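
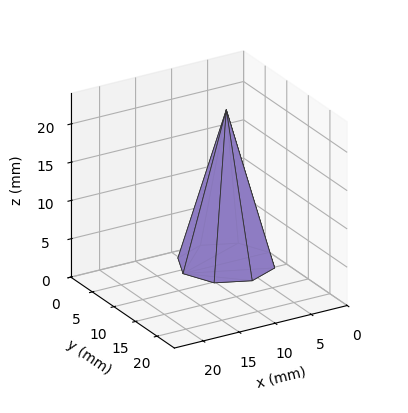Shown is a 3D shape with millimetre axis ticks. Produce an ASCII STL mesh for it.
Reading the render: the shape is a regular 8-sided pyramid, base circumscribed radius ≈ 6 mm, apex at z ≈ 20 mm (dimensions read to the nearest mm from the axis ticks). For the STL, each face is triangulated and given an outward normal.

solid part
  facet normal 0.0000 0.0000 -1.0000
    outer loop
      vertex 6.0 12.0 0.0
      vertex 10.2 10.2 0.0
      vertex 12.0 6.0 0.0
    endloop
  endfacet
  facet normal 0.0000 0.0000 -1.0000
    outer loop
      vertex 1.8 10.2 0.0
      vertex 6.0 12.0 0.0
      vertex 12.0 6.0 0.0
    endloop
  endfacet
  facet normal 0.0000 0.0000 -1.0000
    outer loop
      vertex 0.0 6.0 0.0
      vertex 1.8 10.2 0.0
      vertex 12.0 6.0 0.0
    endloop
  endfacet
  facet normal 0.0000 0.0000 -1.0000
    outer loop
      vertex 1.8 1.8 0.0
      vertex 0.0 6.0 0.0
      vertex 12.0 6.0 0.0
    endloop
  endfacet
  facet normal 0.0000 0.0000 -1.0000
    outer loop
      vertex 6.0 0.0 0.0
      vertex 1.8 1.8 0.0
      vertex 12.0 6.0 0.0
    endloop
  endfacet
  facet normal 0.0000 0.0000 -1.0000
    outer loop
      vertex 10.2 1.8 0.0
      vertex 6.0 0.0 0.0
      vertex 12.0 6.0 0.0
    endloop
  endfacet
  facet normal 0.8861 0.3797 0.2658
    outer loop
      vertex 12.0 6.0 0.0
      vertex 10.2 10.2 0.0
      vertex 6.0 6.0 20.0
    endloop
  endfacet
  facet normal 0.3797 0.8861 0.2658
    outer loop
      vertex 10.2 10.2 0.0
      vertex 6.0 12.0 0.0
      vertex 6.0 6.0 20.0
    endloop
  endfacet
  facet normal -0.3797 0.8861 0.2658
    outer loop
      vertex 6.0 12.0 0.0
      vertex 1.8 10.2 0.0
      vertex 6.0 6.0 20.0
    endloop
  endfacet
  facet normal -0.8861 0.3797 0.2658
    outer loop
      vertex 1.8 10.2 0.0
      vertex 0.0 6.0 0.0
      vertex 6.0 6.0 20.0
    endloop
  endfacet
  facet normal -0.8861 -0.3797 0.2658
    outer loop
      vertex 0.0 6.0 0.0
      vertex 1.8 1.8 0.0
      vertex 6.0 6.0 20.0
    endloop
  endfacet
  facet normal -0.3797 -0.8861 0.2658
    outer loop
      vertex 1.8 1.8 0.0
      vertex 6.0 0.0 0.0
      vertex 6.0 6.0 20.0
    endloop
  endfacet
  facet normal 0.3797 -0.8861 0.2658
    outer loop
      vertex 6.0 0.0 0.0
      vertex 10.2 1.8 0.0
      vertex 6.0 6.0 20.0
    endloop
  endfacet
  facet normal 0.8861 -0.3797 0.2658
    outer loop
      vertex 10.2 1.8 0.0
      vertex 12.0 6.0 0.0
      vertex 6.0 6.0 20.0
    endloop
  endfacet
endsolid part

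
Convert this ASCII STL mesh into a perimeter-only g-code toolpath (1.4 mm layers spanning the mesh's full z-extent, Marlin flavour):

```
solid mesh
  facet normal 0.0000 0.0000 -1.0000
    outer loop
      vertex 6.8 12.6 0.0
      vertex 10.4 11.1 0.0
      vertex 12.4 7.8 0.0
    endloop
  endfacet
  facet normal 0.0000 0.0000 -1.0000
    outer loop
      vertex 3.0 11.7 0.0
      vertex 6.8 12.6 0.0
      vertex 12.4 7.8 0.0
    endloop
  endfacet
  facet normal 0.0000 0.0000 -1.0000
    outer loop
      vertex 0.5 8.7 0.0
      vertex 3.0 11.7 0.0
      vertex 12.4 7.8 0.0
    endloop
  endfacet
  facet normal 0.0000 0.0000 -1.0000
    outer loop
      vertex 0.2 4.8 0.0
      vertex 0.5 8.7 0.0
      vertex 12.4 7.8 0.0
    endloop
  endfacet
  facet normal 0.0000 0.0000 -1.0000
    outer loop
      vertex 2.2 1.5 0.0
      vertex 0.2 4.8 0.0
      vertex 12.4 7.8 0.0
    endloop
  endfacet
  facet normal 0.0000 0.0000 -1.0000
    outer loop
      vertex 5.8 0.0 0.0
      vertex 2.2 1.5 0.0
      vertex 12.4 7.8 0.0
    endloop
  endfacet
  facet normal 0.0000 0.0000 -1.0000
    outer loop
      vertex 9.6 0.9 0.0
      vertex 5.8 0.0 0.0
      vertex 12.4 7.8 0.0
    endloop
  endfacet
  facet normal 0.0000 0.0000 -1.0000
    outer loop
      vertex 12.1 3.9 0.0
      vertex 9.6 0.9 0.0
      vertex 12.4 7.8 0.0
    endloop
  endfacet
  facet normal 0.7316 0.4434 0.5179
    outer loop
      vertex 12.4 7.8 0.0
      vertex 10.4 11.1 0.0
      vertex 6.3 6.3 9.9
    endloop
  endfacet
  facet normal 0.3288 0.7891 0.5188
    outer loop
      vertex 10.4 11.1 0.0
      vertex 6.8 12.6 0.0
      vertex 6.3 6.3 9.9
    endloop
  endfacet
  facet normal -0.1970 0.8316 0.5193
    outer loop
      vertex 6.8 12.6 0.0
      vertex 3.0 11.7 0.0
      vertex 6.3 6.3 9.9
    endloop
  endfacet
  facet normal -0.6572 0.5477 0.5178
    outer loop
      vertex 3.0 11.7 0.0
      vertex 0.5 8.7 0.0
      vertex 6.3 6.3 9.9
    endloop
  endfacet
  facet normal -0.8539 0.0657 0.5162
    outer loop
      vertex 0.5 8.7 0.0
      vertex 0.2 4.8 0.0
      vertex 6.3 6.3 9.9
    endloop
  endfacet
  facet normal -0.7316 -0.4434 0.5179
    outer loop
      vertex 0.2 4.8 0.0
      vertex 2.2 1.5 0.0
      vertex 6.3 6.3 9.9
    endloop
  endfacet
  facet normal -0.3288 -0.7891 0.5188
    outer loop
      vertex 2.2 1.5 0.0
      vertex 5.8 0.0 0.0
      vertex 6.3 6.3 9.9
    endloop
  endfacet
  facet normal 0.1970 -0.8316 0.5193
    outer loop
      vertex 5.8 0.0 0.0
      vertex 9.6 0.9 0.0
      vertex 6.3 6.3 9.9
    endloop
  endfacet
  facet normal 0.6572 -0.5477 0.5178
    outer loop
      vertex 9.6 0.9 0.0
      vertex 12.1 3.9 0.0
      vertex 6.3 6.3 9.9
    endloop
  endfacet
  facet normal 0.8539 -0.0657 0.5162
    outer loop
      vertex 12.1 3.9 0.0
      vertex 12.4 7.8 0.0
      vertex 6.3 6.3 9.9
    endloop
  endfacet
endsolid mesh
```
; perimeter-only toolpath
G21 ; units = mm
G90 ; absolute positioning
G28 ; home
; layer 1
G0 Z1.4
G0 X11.5 Y7.6
G1 X9.8 Y10.4
G1 X6.7 Y11.7
G1 X3.5 Y10.9
G1 X1.3 Y8.4
G1 X1.1 Y5.0
G1 X2.8 Y2.2
G1 X5.9 Y0.9
G1 X9.1 Y1.7
G1 X11.3 Y4.2
G1 X11.5 Y7.6
; layer 2
G0 Z2.8
G0 X10.7 Y7.4
G1 X9.2 Y9.7
G1 X6.7 Y10.8
G1 X3.9 Y10.2
G1 X2.2 Y8.0
G1 X1.9 Y5.2
G1 X3.4 Y2.9
G1 X5.9 Y1.8
G1 X8.7 Y2.4
G1 X10.4 Y4.6
G1 X10.7 Y7.4
; layer 3
G0 Z4.2
G0 X9.8 Y7.2
G1 X8.6 Y9.0
G1 X6.6 Y9.9
G1 X4.4 Y9.4
G1 X3.0 Y7.7
G1 X2.8 Y5.4
G1 X4.0 Y3.6
G1 X6.0 Y2.7
G1 X8.2 Y3.2
G1 X9.6 Y4.9
G1 X9.8 Y7.2
; layer 4
G0 Z5.7
G0 X8.9 Y6.9
G1 X8.1 Y8.4
G1 X6.5 Y9.0
G1 X4.9 Y8.6
G1 X3.8 Y7.3
G1 X3.7 Y5.7
G1 X4.5 Y4.2
G1 X6.1 Y3.6
G1 X7.7 Y4.0
G1 X8.8 Y5.3
G1 X8.9 Y6.9
; layer 5
G0 Z7.1
G0 X8.0 Y6.7
G1 X7.5 Y7.7
G1 X6.4 Y8.1
G1 X5.4 Y7.8
G1 X4.6 Y7.0
G1 X4.6 Y5.9
G1 X5.1 Y4.9
G1 X6.2 Y4.5
G1 X7.2 Y4.8
G1 X8.0 Y5.6
G1 X8.0 Y6.7
; layer 6
G0 Z8.5
G0 X7.2 Y6.5
G1 X6.9 Y7.0
G1 X6.4 Y7.2
G1 X5.8 Y7.1
G1 X5.5 Y6.6
G1 X5.4 Y6.1
G1 X5.7 Y5.6
G1 X6.2 Y5.4
G1 X6.8 Y5.5
G1 X7.1 Y6.0
G1 X7.2 Y6.5
M2 ; end

The solid is a regular 10-sided pyramid, base circumscribed radius ≈ 6.3 mm, apex at z ≈ 9.9 mm. Slicing at Δz = 1.4 mm — 7 equal slices spanning the solid's height, so layer i sits at z = i·h/7 — gives 6 non-empty perimeters. Each is a 10-segment closed polygon; G0 lifts to the layer z and rapids to the start vertex, then G1 traces the edges. The cross-section shrinks linearly with z (the slice at the apex is degenerate and omitted).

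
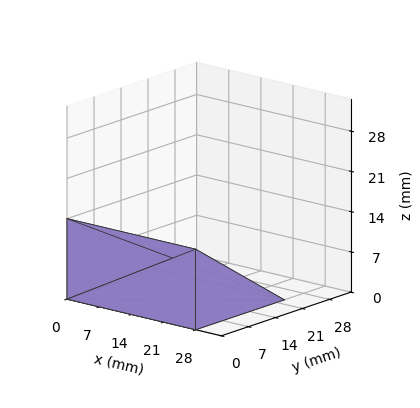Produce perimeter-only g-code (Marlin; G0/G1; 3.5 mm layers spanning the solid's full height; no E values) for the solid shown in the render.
Reading the render: the shape is a wedge (ramp): 28 × 23 mm base, rising to 14 mm along the y=0 edge and sloping linearly to z=0 at y=23 (dimensions read to the nearest mm from the axis ticks). For the g-code, the solid's height is divided into equal slices at the stated Δz and each level perimeter traced with G1 moves after a G0 lift.

; perimeter-only toolpath
G21 ; units = mm
G90 ; absolute positioning
G28 ; home
; layer 1
G0 Z3.5
G0 X0.0 Y0.0
G1 X28.0 Y0.0
G1 X28.0 Y17.2
G1 X0.0 Y17.2
G1 X0.0 Y0.0
; layer 2
G0 Z7.0
G0 X0.0 Y0.0
G1 X28.0 Y0.0
G1 X28.0 Y11.5
G1 X0.0 Y11.5
G1 X0.0 Y0.0
; layer 3
G0 Z10.5
G0 X0.0 Y0.0
G1 X28.0 Y0.0
G1 X28.0 Y5.8
G1 X0.0 Y5.8
G1 X0.0 Y0.0
M2 ; end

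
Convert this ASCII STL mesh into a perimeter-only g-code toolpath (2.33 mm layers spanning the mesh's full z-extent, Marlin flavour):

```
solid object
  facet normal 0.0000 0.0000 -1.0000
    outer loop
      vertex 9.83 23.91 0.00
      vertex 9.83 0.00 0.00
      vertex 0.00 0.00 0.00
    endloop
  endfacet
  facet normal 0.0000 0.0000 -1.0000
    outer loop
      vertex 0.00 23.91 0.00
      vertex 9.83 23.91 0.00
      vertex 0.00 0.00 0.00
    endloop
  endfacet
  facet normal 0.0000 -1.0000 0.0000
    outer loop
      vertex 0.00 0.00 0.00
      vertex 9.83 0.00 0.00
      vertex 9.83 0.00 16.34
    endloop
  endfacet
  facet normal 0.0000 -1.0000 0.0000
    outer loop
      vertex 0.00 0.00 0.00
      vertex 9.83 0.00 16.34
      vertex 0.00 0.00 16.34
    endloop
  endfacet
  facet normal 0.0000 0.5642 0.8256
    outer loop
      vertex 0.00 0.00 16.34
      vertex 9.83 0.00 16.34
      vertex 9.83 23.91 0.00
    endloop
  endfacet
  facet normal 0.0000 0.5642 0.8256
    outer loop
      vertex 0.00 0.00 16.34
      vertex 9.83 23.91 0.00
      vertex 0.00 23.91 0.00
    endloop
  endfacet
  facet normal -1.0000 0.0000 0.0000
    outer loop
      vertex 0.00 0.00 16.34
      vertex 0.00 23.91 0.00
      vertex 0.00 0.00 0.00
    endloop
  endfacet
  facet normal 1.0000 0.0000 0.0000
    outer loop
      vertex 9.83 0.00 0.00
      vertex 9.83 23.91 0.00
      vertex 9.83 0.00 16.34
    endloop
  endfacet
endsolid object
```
; perimeter-only toolpath
G21 ; units = mm
G90 ; absolute positioning
G28 ; home
; layer 1
G0 Z2.33
G0 X0.00 Y0.00
G1 X9.83 Y0.00
G1 X9.83 Y20.49
G1 X0.00 Y20.49
G1 X0.00 Y0.00
; layer 2
G0 Z4.67
G0 X0.00 Y0.00
G1 X9.83 Y0.00
G1 X9.83 Y17.08
G1 X0.00 Y17.08
G1 X0.00 Y0.00
; layer 3
G0 Z7.00
G0 X0.00 Y0.00
G1 X9.83 Y0.00
G1 X9.83 Y13.66
G1 X0.00 Y13.66
G1 X0.00 Y0.00
; layer 4
G0 Z9.34
G0 X0.00 Y0.00
G1 X9.83 Y0.00
G1 X9.83 Y10.25
G1 X0.00 Y10.25
G1 X0.00 Y0.00
; layer 5
G0 Z11.67
G0 X0.00 Y0.00
G1 X9.83 Y0.00
G1 X9.83 Y6.83
G1 X0.00 Y6.83
G1 X0.00 Y0.00
; layer 6
G0 Z14.01
G0 X0.00 Y0.00
G1 X9.83 Y0.00
G1 X9.83 Y3.42
G1 X0.00 Y3.42
G1 X0.00 Y0.00
M2 ; end

The solid is a wedge (ramp): 9.83 × 23.9 mm base, rising to 16.3 mm along the y=0 edge and sloping linearly to z=0 at y=23.9. Slicing at Δz = 2.33 mm — 7 equal slices spanning the solid's height, so layer i sits at z = i·h/7 — gives 6 non-empty perimeters. Each is a 4-segment closed polygon; G0 lifts to the layer z and rapids to the start vertex, then G1 traces the edges. The cross-section shrinks linearly with z (the slice at the apex is degenerate and omitted).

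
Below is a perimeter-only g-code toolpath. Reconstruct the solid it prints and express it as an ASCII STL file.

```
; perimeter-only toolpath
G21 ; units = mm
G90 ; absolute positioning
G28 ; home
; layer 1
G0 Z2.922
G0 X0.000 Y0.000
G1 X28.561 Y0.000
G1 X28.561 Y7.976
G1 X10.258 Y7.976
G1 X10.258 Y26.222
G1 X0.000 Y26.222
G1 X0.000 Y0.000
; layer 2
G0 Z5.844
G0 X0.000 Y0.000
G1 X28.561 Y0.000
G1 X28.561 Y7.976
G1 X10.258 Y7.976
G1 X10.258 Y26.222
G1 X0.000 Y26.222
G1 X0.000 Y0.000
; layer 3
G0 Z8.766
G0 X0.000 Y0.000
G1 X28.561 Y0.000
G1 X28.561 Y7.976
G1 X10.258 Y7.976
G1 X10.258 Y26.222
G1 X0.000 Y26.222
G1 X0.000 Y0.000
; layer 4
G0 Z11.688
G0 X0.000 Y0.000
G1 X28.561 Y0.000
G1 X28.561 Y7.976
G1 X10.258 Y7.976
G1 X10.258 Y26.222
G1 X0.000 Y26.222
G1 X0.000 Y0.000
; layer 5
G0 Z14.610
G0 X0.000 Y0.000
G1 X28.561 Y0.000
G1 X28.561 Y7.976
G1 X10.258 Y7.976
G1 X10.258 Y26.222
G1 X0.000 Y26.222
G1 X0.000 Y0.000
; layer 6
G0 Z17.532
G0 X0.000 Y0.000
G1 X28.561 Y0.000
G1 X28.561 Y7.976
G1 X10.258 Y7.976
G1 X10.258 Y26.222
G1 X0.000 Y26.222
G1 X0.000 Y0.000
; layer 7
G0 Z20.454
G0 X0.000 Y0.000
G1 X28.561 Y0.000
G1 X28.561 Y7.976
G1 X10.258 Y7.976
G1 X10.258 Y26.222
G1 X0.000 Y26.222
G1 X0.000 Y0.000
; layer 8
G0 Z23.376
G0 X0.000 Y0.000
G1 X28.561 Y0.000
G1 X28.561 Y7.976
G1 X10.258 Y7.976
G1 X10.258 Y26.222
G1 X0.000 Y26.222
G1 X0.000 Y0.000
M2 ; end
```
solid part
  facet normal 0.0000 0.0000 -1.0000
    outer loop
      vertex 28.561 7.976 0.000
      vertex 28.561 0.000 0.000
      vertex 0.000 0.000 0.000
    endloop
  endfacet
  facet normal 0.0000 0.0000 -1.0000
    outer loop
      vertex 10.258 7.976 0.000
      vertex 28.561 7.976 0.000
      vertex 0.000 0.000 0.000
    endloop
  endfacet
  facet normal 0.0000 0.0000 -1.0000
    outer loop
      vertex 10.258 26.222 0.000
      vertex 10.258 7.976 0.000
      vertex 0.000 0.000 0.000
    endloop
  endfacet
  facet normal 0.0000 0.0000 -1.0000
    outer loop
      vertex 0.000 26.222 0.000
      vertex 10.258 26.222 0.000
      vertex 0.000 0.000 0.000
    endloop
  endfacet
  facet normal 0.0000 0.0000 1.0000
    outer loop
      vertex 0.000 0.000 23.376
      vertex 28.561 0.000 23.376
      vertex 28.561 7.976 23.376
    endloop
  endfacet
  facet normal 0.0000 0.0000 1.0000
    outer loop
      vertex 0.000 0.000 23.376
      vertex 28.561 7.976 23.376
      vertex 10.258 7.976 23.376
    endloop
  endfacet
  facet normal 0.0000 0.0000 1.0000
    outer loop
      vertex 0.000 0.000 23.376
      vertex 10.258 7.976 23.376
      vertex 10.258 26.222 23.376
    endloop
  endfacet
  facet normal 0.0000 0.0000 1.0000
    outer loop
      vertex 0.000 0.000 23.376
      vertex 10.258 26.222 23.376
      vertex 0.000 26.222 23.376
    endloop
  endfacet
  facet normal 0.0000 -1.0000 0.0000
    outer loop
      vertex 0.000 0.000 0.000
      vertex 28.561 0.000 0.000
      vertex 28.561 0.000 23.376
    endloop
  endfacet
  facet normal 0.0000 -1.0000 0.0000
    outer loop
      vertex 0.000 0.000 0.000
      vertex 28.561 0.000 23.376
      vertex 0.000 0.000 23.376
    endloop
  endfacet
  facet normal 1.0000 0.0000 0.0000
    outer loop
      vertex 28.561 0.000 0.000
      vertex 28.561 7.976 0.000
      vertex 28.561 7.976 23.376
    endloop
  endfacet
  facet normal 1.0000 0.0000 0.0000
    outer loop
      vertex 28.561 0.000 0.000
      vertex 28.561 7.976 23.376
      vertex 28.561 0.000 23.376
    endloop
  endfacet
  facet normal 0.0000 1.0000 0.0000
    outer loop
      vertex 28.561 7.976 0.000
      vertex 10.258 7.976 0.000
      vertex 10.258 7.976 23.376
    endloop
  endfacet
  facet normal 0.0000 1.0000 0.0000
    outer loop
      vertex 28.561 7.976 0.000
      vertex 10.258 7.976 23.376
      vertex 28.561 7.976 23.376
    endloop
  endfacet
  facet normal 1.0000 0.0000 0.0000
    outer loop
      vertex 10.258 7.976 0.000
      vertex 10.258 26.222 0.000
      vertex 10.258 26.222 23.376
    endloop
  endfacet
  facet normal 1.0000 0.0000 0.0000
    outer loop
      vertex 10.258 7.976 0.000
      vertex 10.258 26.222 23.376
      vertex 10.258 7.976 23.376
    endloop
  endfacet
  facet normal 0.0000 1.0000 0.0000
    outer loop
      vertex 10.258 26.222 0.000
      vertex 0.000 26.222 0.000
      vertex 0.000 26.222 23.376
    endloop
  endfacet
  facet normal 0.0000 1.0000 0.0000
    outer loop
      vertex 10.258 26.222 0.000
      vertex 0.000 26.222 23.376
      vertex 10.258 26.222 23.376
    endloop
  endfacet
  facet normal -1.0000 0.0000 0.0000
    outer loop
      vertex 0.000 26.222 0.000
      vertex 0.000 0.000 0.000
      vertex 0.000 0.000 23.376
    endloop
  endfacet
  facet normal -1.0000 0.0000 0.0000
    outer loop
      vertex 0.000 26.222 0.000
      vertex 0.000 0.000 23.376
      vertex 0.000 26.222 23.376
    endloop
  endfacet
endsolid part

The G0 Z moves step by Δz≈2.922 mm. Every layer's G1 loop is the same polygon, so the solid is a straight extrusion of it from z=0 to z≈23.4. Closing with flat bottom and top caps and triangulating gives 20 facets — an L-shaped prism: outer 28.6 × 26.2 mm, arm thicknesses ≈ 7.98 mm (horizontal) and 10.3 mm (vertical), extruded 23.4 mm in z.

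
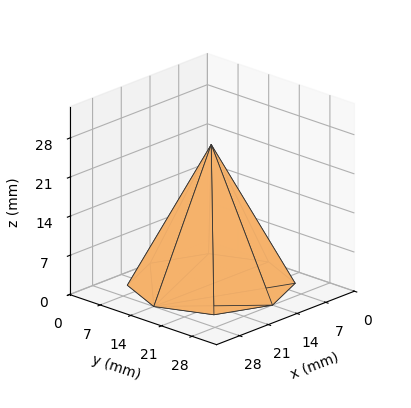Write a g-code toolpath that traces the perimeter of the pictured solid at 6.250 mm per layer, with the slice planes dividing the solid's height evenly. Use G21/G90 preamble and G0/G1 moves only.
Reading the render: the shape is a regular 8-sided pyramid, base circumscribed radius ≈ 14 mm, apex at z ≈ 25 mm (dimensions read to the nearest mm from the axis ticks). For the g-code, the solid's height is divided into equal slices at the stated Δz and each level perimeter traced with G1 moves after a G0 lift.

; perimeter-only toolpath
G21 ; units = mm
G90 ; absolute positioning
G28 ; home
; layer 1
G0 Z6.250
G0 X24.500 Y14.000
G1 X21.424 Y21.424
G1 X14.000 Y24.500
G1 X6.576 Y21.424
G1 X3.500 Y14.000
G1 X6.576 Y6.576
G1 X14.000 Y3.500
G1 X21.424 Y6.576
G1 X24.500 Y14.000
; layer 2
G0 Z12.500
G0 X21.000 Y14.000
G1 X18.950 Y18.950
G1 X14.000 Y21.000
G1 X9.050 Y18.950
G1 X7.000 Y14.000
G1 X9.050 Y9.050
G1 X14.000 Y7.000
G1 X18.950 Y9.050
G1 X21.000 Y14.000
; layer 3
G0 Z18.750
G0 X17.500 Y14.000
G1 X16.475 Y16.475
G1 X14.000 Y17.500
G1 X11.525 Y16.475
G1 X10.500 Y14.000
G1 X11.525 Y11.525
G1 X14.000 Y10.500
G1 X16.475 Y11.525
G1 X17.500 Y14.000
M2 ; end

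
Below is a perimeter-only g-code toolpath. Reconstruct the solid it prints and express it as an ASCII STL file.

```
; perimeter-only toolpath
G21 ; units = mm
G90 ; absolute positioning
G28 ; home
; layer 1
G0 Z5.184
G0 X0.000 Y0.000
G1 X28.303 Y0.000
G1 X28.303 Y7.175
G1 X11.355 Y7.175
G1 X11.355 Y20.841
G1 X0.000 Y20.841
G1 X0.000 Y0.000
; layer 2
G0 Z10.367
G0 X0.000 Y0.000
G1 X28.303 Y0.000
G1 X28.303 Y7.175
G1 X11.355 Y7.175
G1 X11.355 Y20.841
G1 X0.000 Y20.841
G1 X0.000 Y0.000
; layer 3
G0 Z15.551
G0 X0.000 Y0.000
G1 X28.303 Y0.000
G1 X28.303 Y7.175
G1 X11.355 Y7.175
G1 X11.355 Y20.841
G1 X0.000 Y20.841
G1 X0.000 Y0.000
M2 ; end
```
solid part
  facet normal 0.0000 0.0000 -1.0000
    outer loop
      vertex 28.303 7.175 0.000
      vertex 28.303 0.000 0.000
      vertex 0.000 0.000 0.000
    endloop
  endfacet
  facet normal 0.0000 0.0000 -1.0000
    outer loop
      vertex 11.355 7.175 0.000
      vertex 28.303 7.175 0.000
      vertex 0.000 0.000 0.000
    endloop
  endfacet
  facet normal 0.0000 0.0000 -1.0000
    outer loop
      vertex 11.355 20.841 0.000
      vertex 11.355 7.175 0.000
      vertex 0.000 0.000 0.000
    endloop
  endfacet
  facet normal 0.0000 0.0000 -1.0000
    outer loop
      vertex 0.000 20.841 0.000
      vertex 11.355 20.841 0.000
      vertex 0.000 0.000 0.000
    endloop
  endfacet
  facet normal 0.0000 0.0000 1.0000
    outer loop
      vertex 0.000 0.000 15.551
      vertex 28.303 0.000 15.551
      vertex 28.303 7.175 15.551
    endloop
  endfacet
  facet normal 0.0000 0.0000 1.0000
    outer loop
      vertex 0.000 0.000 15.551
      vertex 28.303 7.175 15.551
      vertex 11.355 7.175 15.551
    endloop
  endfacet
  facet normal 0.0000 0.0000 1.0000
    outer loop
      vertex 0.000 0.000 15.551
      vertex 11.355 7.175 15.551
      vertex 11.355 20.841 15.551
    endloop
  endfacet
  facet normal 0.0000 0.0000 1.0000
    outer loop
      vertex 0.000 0.000 15.551
      vertex 11.355 20.841 15.551
      vertex 0.000 20.841 15.551
    endloop
  endfacet
  facet normal 0.0000 -1.0000 0.0000
    outer loop
      vertex 0.000 0.000 0.000
      vertex 28.303 0.000 0.000
      vertex 28.303 0.000 15.551
    endloop
  endfacet
  facet normal 0.0000 -1.0000 0.0000
    outer loop
      vertex 0.000 0.000 0.000
      vertex 28.303 0.000 15.551
      vertex 0.000 0.000 15.551
    endloop
  endfacet
  facet normal 1.0000 0.0000 0.0000
    outer loop
      vertex 28.303 0.000 0.000
      vertex 28.303 7.175 0.000
      vertex 28.303 7.175 15.551
    endloop
  endfacet
  facet normal 1.0000 0.0000 0.0000
    outer loop
      vertex 28.303 0.000 0.000
      vertex 28.303 7.175 15.551
      vertex 28.303 0.000 15.551
    endloop
  endfacet
  facet normal 0.0000 1.0000 0.0000
    outer loop
      vertex 28.303 7.175 0.000
      vertex 11.355 7.175 0.000
      vertex 11.355 7.175 15.551
    endloop
  endfacet
  facet normal 0.0000 1.0000 0.0000
    outer loop
      vertex 28.303 7.175 0.000
      vertex 11.355 7.175 15.551
      vertex 28.303 7.175 15.551
    endloop
  endfacet
  facet normal 1.0000 0.0000 0.0000
    outer loop
      vertex 11.355 7.175 0.000
      vertex 11.355 20.841 0.000
      vertex 11.355 20.841 15.551
    endloop
  endfacet
  facet normal 1.0000 0.0000 0.0000
    outer loop
      vertex 11.355 7.175 0.000
      vertex 11.355 20.841 15.551
      vertex 11.355 7.175 15.551
    endloop
  endfacet
  facet normal 0.0000 1.0000 0.0000
    outer loop
      vertex 11.355 20.841 0.000
      vertex 0.000 20.841 0.000
      vertex 0.000 20.841 15.551
    endloop
  endfacet
  facet normal 0.0000 1.0000 0.0000
    outer loop
      vertex 11.355 20.841 0.000
      vertex 0.000 20.841 15.551
      vertex 11.355 20.841 15.551
    endloop
  endfacet
  facet normal -1.0000 0.0000 0.0000
    outer loop
      vertex 0.000 20.841 0.000
      vertex 0.000 0.000 0.000
      vertex 0.000 0.000 15.551
    endloop
  endfacet
  facet normal -1.0000 0.0000 0.0000
    outer loop
      vertex 0.000 20.841 0.000
      vertex 0.000 0.000 15.551
      vertex 0.000 20.841 15.551
    endloop
  endfacet
endsolid part

The G0 Z moves step by Δz≈5.184 mm. Every layer's G1 loop is the same polygon, so the solid is a straight extrusion of it from z=0 to z≈15.6. Closing with flat bottom and top caps and triangulating gives 20 facets — an L-shaped prism: outer 28.3 × 20.8 mm, arm thicknesses ≈ 7.17 mm (horizontal) and 11.4 mm (vertical), extruded 15.6 mm in z.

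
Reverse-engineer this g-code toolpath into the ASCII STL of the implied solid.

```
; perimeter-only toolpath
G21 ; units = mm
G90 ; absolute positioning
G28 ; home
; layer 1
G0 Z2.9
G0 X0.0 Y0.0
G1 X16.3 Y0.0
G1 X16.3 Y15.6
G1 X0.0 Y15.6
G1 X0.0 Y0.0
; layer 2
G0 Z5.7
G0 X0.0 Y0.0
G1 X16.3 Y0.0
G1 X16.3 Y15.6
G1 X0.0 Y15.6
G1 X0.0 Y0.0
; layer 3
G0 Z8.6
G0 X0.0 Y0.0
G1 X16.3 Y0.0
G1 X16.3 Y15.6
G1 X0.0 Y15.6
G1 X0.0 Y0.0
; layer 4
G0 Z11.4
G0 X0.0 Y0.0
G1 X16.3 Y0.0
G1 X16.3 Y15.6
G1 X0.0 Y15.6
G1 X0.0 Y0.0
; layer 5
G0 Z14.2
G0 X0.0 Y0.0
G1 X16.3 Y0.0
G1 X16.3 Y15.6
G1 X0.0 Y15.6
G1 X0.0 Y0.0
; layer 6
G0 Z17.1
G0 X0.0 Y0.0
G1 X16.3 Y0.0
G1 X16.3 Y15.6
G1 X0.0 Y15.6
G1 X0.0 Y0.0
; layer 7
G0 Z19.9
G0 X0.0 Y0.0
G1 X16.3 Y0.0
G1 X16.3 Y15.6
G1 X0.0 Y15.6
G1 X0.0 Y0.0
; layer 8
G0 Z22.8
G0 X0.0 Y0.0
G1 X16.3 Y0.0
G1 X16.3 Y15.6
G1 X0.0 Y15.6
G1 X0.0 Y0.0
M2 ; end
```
solid part
  facet normal 0.0000 0.0000 -1.0000
    outer loop
      vertex 16.3 15.6 0.0
      vertex 16.3 0.0 0.0
      vertex 0.0 0.0 0.0
    endloop
  endfacet
  facet normal 0.0000 0.0000 -1.0000
    outer loop
      vertex 0.0 15.6 0.0
      vertex 16.3 15.6 0.0
      vertex 0.0 0.0 0.0
    endloop
  endfacet
  facet normal 0.0000 0.0000 1.0000
    outer loop
      vertex 0.0 0.0 22.8
      vertex 16.3 0.0 22.8
      vertex 16.3 15.6 22.8
    endloop
  endfacet
  facet normal 0.0000 0.0000 1.0000
    outer loop
      vertex 0.0 0.0 22.8
      vertex 16.3 15.6 22.8
      vertex 0.0 15.6 22.8
    endloop
  endfacet
  facet normal 0.0000 -1.0000 0.0000
    outer loop
      vertex 0.0 0.0 0.0
      vertex 16.3 0.0 0.0
      vertex 16.3 0.0 22.8
    endloop
  endfacet
  facet normal 0.0000 -1.0000 0.0000
    outer loop
      vertex 0.0 0.0 0.0
      vertex 16.3 0.0 22.8
      vertex 0.0 0.0 22.8
    endloop
  endfacet
  facet normal 0.0000 1.0000 0.0000
    outer loop
      vertex 16.3 15.6 22.8
      vertex 16.3 15.6 0.0
      vertex 0.0 15.6 0.0
    endloop
  endfacet
  facet normal 0.0000 1.0000 0.0000
    outer loop
      vertex 0.0 15.6 22.8
      vertex 16.3 15.6 22.8
      vertex 0.0 15.6 0.0
    endloop
  endfacet
  facet normal -1.0000 0.0000 0.0000
    outer loop
      vertex 0.0 15.6 22.8
      vertex 0.0 15.6 0.0
      vertex 0.0 0.0 0.0
    endloop
  endfacet
  facet normal -1.0000 0.0000 0.0000
    outer loop
      vertex 0.0 0.0 22.8
      vertex 0.0 15.6 22.8
      vertex 0.0 0.0 0.0
    endloop
  endfacet
  facet normal 1.0000 0.0000 0.0000
    outer loop
      vertex 16.3 0.0 0.0
      vertex 16.3 15.6 0.0
      vertex 16.3 15.6 22.8
    endloop
  endfacet
  facet normal 1.0000 0.0000 0.0000
    outer loop
      vertex 16.3 0.0 0.0
      vertex 16.3 15.6 22.8
      vertex 16.3 0.0 22.8
    endloop
  endfacet
endsolid part

The G0 Z moves step by Δz≈2.9 mm. Every layer's G1 loop is the same polygon, so the solid is a straight extrusion of it from z=0 to z≈22.8. Closing with flat bottom and top caps and triangulating gives 12 facets — a rectangular box, roughly 16.3 × 15.6 mm footprint and 22.8 mm tall.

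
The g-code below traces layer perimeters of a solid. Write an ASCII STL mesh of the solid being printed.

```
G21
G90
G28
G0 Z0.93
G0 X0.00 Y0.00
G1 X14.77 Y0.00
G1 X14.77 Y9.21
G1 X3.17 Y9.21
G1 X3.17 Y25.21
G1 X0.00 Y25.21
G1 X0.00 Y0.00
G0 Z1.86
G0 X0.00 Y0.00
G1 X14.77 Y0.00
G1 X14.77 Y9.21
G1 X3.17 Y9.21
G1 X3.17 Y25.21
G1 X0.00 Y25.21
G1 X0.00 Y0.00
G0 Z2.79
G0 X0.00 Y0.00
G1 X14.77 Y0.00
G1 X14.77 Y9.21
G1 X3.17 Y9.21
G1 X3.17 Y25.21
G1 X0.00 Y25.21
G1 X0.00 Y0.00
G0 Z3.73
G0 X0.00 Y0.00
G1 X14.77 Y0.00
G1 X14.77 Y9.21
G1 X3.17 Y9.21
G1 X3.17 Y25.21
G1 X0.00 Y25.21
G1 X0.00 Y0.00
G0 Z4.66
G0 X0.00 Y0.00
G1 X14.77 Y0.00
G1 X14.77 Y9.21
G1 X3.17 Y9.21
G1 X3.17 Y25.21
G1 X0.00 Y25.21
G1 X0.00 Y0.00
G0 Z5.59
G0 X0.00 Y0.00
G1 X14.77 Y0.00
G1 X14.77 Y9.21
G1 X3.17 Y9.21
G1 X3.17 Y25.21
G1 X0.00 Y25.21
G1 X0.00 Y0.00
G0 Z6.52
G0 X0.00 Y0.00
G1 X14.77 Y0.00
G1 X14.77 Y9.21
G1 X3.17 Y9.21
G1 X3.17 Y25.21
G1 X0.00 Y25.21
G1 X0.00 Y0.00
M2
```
solid part
  facet normal 0.0000 0.0000 -1.0000
    outer loop
      vertex 14.77 9.21 0.00
      vertex 14.77 0.00 0.00
      vertex 0.00 0.00 0.00
    endloop
  endfacet
  facet normal 0.0000 0.0000 -1.0000
    outer loop
      vertex 3.17 9.21 0.00
      vertex 14.77 9.21 0.00
      vertex 0.00 0.00 0.00
    endloop
  endfacet
  facet normal 0.0000 0.0000 -1.0000
    outer loop
      vertex 3.17 25.21 0.00
      vertex 3.17 9.21 0.00
      vertex 0.00 0.00 0.00
    endloop
  endfacet
  facet normal 0.0000 0.0000 -1.0000
    outer loop
      vertex 0.00 25.21 0.00
      vertex 3.17 25.21 0.00
      vertex 0.00 0.00 0.00
    endloop
  endfacet
  facet normal 0.0000 0.0000 1.0000
    outer loop
      vertex 0.00 0.00 6.52
      vertex 14.77 0.00 6.52
      vertex 14.77 9.21 6.52
    endloop
  endfacet
  facet normal 0.0000 0.0000 1.0000
    outer loop
      vertex 0.00 0.00 6.52
      vertex 14.77 9.21 6.52
      vertex 3.17 9.21 6.52
    endloop
  endfacet
  facet normal 0.0000 0.0000 1.0000
    outer loop
      vertex 0.00 0.00 6.52
      vertex 3.17 9.21 6.52
      vertex 3.17 25.21 6.52
    endloop
  endfacet
  facet normal 0.0000 0.0000 1.0000
    outer loop
      vertex 0.00 0.00 6.52
      vertex 3.17 25.21 6.52
      vertex 0.00 25.21 6.52
    endloop
  endfacet
  facet normal 0.0000 -1.0000 0.0000
    outer loop
      vertex 0.00 0.00 0.00
      vertex 14.77 0.00 0.00
      vertex 14.77 0.00 6.52
    endloop
  endfacet
  facet normal 0.0000 -1.0000 0.0000
    outer loop
      vertex 0.00 0.00 0.00
      vertex 14.77 0.00 6.52
      vertex 0.00 0.00 6.52
    endloop
  endfacet
  facet normal 1.0000 0.0000 0.0000
    outer loop
      vertex 14.77 0.00 0.00
      vertex 14.77 9.21 0.00
      vertex 14.77 9.21 6.52
    endloop
  endfacet
  facet normal 1.0000 0.0000 0.0000
    outer loop
      vertex 14.77 0.00 0.00
      vertex 14.77 9.21 6.52
      vertex 14.77 0.00 6.52
    endloop
  endfacet
  facet normal 0.0000 1.0000 0.0000
    outer loop
      vertex 14.77 9.21 0.00
      vertex 3.17 9.21 0.00
      vertex 3.17 9.21 6.52
    endloop
  endfacet
  facet normal 0.0000 1.0000 0.0000
    outer loop
      vertex 14.77 9.21 0.00
      vertex 3.17 9.21 6.52
      vertex 14.77 9.21 6.52
    endloop
  endfacet
  facet normal 1.0000 0.0000 0.0000
    outer loop
      vertex 3.17 9.21 0.00
      vertex 3.17 25.21 0.00
      vertex 3.17 25.21 6.52
    endloop
  endfacet
  facet normal 1.0000 0.0000 0.0000
    outer loop
      vertex 3.17 9.21 0.00
      vertex 3.17 25.21 6.52
      vertex 3.17 9.21 6.52
    endloop
  endfacet
  facet normal 0.0000 1.0000 0.0000
    outer loop
      vertex 3.17 25.21 0.00
      vertex 0.00 25.21 0.00
      vertex 0.00 25.21 6.52
    endloop
  endfacet
  facet normal 0.0000 1.0000 0.0000
    outer loop
      vertex 3.17 25.21 0.00
      vertex 0.00 25.21 6.52
      vertex 3.17 25.21 6.52
    endloop
  endfacet
  facet normal -1.0000 0.0000 0.0000
    outer loop
      vertex 0.00 25.21 0.00
      vertex 0.00 0.00 0.00
      vertex 0.00 0.00 6.52
    endloop
  endfacet
  facet normal -1.0000 0.0000 0.0000
    outer loop
      vertex 0.00 25.21 0.00
      vertex 0.00 0.00 6.52
      vertex 0.00 25.21 6.52
    endloop
  endfacet
endsolid part

The G0 Z moves step by Δz≈0.93 mm. Every layer's G1 loop is the same polygon, so the solid is a straight extrusion of it from z=0 to z≈6.52. Closing with flat bottom and top caps and triangulating gives 20 facets — an L-shaped prism: outer 14.8 × 25.2 mm, arm thicknesses ≈ 9.21 mm (horizontal) and 3.17 mm (vertical), extruded 6.52 mm in z.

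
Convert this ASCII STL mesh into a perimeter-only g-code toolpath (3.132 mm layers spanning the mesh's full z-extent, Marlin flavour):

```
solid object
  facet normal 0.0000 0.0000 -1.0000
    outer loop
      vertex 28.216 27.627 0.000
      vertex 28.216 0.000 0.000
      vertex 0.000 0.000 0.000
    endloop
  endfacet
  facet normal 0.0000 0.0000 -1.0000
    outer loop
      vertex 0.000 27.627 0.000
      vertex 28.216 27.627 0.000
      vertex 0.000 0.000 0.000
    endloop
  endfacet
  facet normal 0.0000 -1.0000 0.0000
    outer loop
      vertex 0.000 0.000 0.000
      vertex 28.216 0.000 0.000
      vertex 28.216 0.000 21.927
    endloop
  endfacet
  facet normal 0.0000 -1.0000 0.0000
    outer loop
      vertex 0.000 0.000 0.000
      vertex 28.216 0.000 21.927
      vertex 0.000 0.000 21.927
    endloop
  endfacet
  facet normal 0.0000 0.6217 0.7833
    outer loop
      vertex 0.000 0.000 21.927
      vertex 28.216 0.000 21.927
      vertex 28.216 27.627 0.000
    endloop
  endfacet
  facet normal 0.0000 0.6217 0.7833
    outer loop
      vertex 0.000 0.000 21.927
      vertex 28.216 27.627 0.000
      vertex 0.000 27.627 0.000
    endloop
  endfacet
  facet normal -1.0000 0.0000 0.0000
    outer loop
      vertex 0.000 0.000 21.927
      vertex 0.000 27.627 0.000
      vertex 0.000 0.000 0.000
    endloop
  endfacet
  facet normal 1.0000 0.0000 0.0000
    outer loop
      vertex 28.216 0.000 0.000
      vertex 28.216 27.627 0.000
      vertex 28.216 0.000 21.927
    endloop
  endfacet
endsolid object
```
; perimeter-only toolpath
G21 ; units = mm
G90 ; absolute positioning
G28 ; home
; layer 1
G0 Z3.132
G0 X0.000 Y0.000
G1 X28.216 Y0.000
G1 X28.216 Y23.680
G1 X0.000 Y23.680
G1 X0.000 Y0.000
; layer 2
G0 Z6.265
G0 X0.000 Y0.000
G1 X28.216 Y0.000
G1 X28.216 Y19.734
G1 X0.000 Y19.734
G1 X0.000 Y0.000
; layer 3
G0 Z9.397
G0 X0.000 Y0.000
G1 X28.216 Y0.000
G1 X28.216 Y15.787
G1 X0.000 Y15.787
G1 X0.000 Y0.000
; layer 4
G0 Z12.530
G0 X0.000 Y0.000
G1 X28.216 Y0.000
G1 X28.216 Y11.840
G1 X0.000 Y11.840
G1 X0.000 Y0.000
; layer 5
G0 Z15.662
G0 X0.000 Y0.000
G1 X28.216 Y0.000
G1 X28.216 Y7.893
G1 X0.000 Y7.893
G1 X0.000 Y0.000
; layer 6
G0 Z18.795
G0 X0.000 Y0.000
G1 X28.216 Y0.000
G1 X28.216 Y3.947
G1 X0.000 Y3.947
G1 X0.000 Y0.000
M2 ; end

The solid is a wedge (ramp): 28.2 × 27.6 mm base, rising to 21.9 mm along the y=0 edge and sloping linearly to z=0 at y=27.6. Slicing at Δz = 3.132 mm — 7 equal slices spanning the solid's height, so layer i sits at z = i·h/7 — gives 6 non-empty perimeters. Each is a 4-segment closed polygon; G0 lifts to the layer z and rapids to the start vertex, then G1 traces the edges. The cross-section shrinks linearly with z (the slice at the apex is degenerate and omitted).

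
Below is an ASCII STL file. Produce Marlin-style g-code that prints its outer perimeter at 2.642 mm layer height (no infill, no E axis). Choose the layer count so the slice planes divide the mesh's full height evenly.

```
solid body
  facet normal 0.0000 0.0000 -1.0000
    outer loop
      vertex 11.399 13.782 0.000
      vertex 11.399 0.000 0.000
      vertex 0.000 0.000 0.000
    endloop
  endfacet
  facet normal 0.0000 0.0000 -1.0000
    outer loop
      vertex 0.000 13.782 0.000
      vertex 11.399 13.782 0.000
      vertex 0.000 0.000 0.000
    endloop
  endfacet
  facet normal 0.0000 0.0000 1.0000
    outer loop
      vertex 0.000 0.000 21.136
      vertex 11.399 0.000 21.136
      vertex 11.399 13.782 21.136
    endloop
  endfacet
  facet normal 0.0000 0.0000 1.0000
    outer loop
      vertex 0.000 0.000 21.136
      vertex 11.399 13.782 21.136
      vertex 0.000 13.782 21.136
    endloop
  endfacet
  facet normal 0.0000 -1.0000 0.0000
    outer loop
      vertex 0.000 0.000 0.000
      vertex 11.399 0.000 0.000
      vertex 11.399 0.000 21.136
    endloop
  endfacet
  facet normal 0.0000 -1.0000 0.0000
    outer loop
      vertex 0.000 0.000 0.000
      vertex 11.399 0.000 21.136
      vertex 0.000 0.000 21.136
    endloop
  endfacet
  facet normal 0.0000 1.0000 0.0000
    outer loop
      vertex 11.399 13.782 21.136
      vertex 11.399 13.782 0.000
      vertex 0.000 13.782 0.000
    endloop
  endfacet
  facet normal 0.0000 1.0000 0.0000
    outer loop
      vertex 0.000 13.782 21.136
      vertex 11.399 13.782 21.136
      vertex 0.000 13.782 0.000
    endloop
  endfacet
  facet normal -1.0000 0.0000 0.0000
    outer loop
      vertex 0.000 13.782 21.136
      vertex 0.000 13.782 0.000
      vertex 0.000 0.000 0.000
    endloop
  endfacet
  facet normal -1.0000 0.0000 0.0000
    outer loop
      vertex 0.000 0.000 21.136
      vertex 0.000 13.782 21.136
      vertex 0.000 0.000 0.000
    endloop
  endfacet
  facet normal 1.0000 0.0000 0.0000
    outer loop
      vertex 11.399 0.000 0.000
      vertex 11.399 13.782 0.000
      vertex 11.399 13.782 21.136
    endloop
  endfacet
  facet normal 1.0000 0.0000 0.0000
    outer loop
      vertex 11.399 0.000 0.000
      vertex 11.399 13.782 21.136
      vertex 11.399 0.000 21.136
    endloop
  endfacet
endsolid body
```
; perimeter-only toolpath
G21 ; units = mm
G90 ; absolute positioning
G28 ; home
; layer 1
G0 Z2.642
G0 X0.000 Y0.000
G1 X11.399 Y0.000
G1 X11.399 Y13.782
G1 X0.000 Y13.782
G1 X0.000 Y0.000
; layer 2
G0 Z5.284
G0 X0.000 Y0.000
G1 X11.399 Y0.000
G1 X11.399 Y13.782
G1 X0.000 Y13.782
G1 X0.000 Y0.000
; layer 3
G0 Z7.926
G0 X0.000 Y0.000
G1 X11.399 Y0.000
G1 X11.399 Y13.782
G1 X0.000 Y13.782
G1 X0.000 Y0.000
; layer 4
G0 Z10.568
G0 X0.000 Y0.000
G1 X11.399 Y0.000
G1 X11.399 Y13.782
G1 X0.000 Y13.782
G1 X0.000 Y0.000
; layer 5
G0 Z13.210
G0 X0.000 Y0.000
G1 X11.399 Y0.000
G1 X11.399 Y13.782
G1 X0.000 Y13.782
G1 X0.000 Y0.000
; layer 6
G0 Z15.852
G0 X0.000 Y0.000
G1 X11.399 Y0.000
G1 X11.399 Y13.782
G1 X0.000 Y13.782
G1 X0.000 Y0.000
; layer 7
G0 Z18.494
G0 X0.000 Y0.000
G1 X11.399 Y0.000
G1 X11.399 Y13.782
G1 X0.000 Y13.782
G1 X0.000 Y0.000
; layer 8
G0 Z21.136
G0 X0.000 Y0.000
G1 X11.399 Y0.000
G1 X11.399 Y13.782
G1 X0.000 Y13.782
G1 X0.000 Y0.000
M2 ; end

The solid is a rectangular box, roughly 11.4 × 13.8 mm footprint and 21.1 mm tall. Slicing at Δz = 2.642 mm — 8 equal slices spanning the solid's height, so layer i sits at z = i·h/8 — gives 8 non-empty perimeters. Each is a 4-segment closed polygon; G0 lifts to the layer z and rapids to the start vertex, then G1 traces the edges.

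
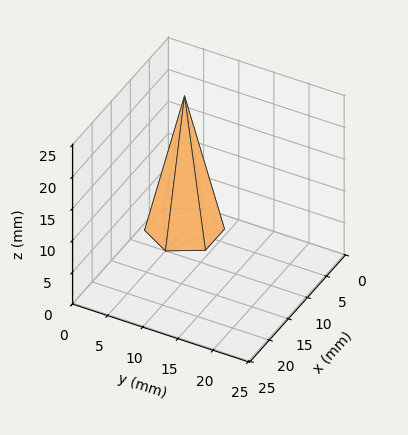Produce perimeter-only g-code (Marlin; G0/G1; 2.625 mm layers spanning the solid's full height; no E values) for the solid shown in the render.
Reading the render: the shape is a regular 6-sided pyramid, base circumscribed radius ≈ 5 mm, apex at z ≈ 21 mm (dimensions read to the nearest mm from the axis ticks). For the g-code, the solid's height is divided into equal slices at the stated Δz and each level perimeter traced with G1 moves after a G0 lift.

; perimeter-only toolpath
G21 ; units = mm
G90 ; absolute positioning
G28 ; home
; layer 1
G0 Z2.625
G0 X9.375 Y5.000
G1 X7.188 Y8.789
G1 X2.812 Y8.789
G1 X0.625 Y5.000
G1 X2.812 Y1.211
G1 X7.188 Y1.211
G1 X9.375 Y5.000
; layer 2
G0 Z5.250
G0 X8.750 Y5.000
G1 X6.875 Y8.248
G1 X3.125 Y8.248
G1 X1.250 Y5.000
G1 X3.125 Y1.752
G1 X6.875 Y1.752
G1 X8.750 Y5.000
; layer 3
G0 Z7.875
G0 X8.125 Y5.000
G1 X6.562 Y7.706
G1 X3.438 Y7.706
G1 X1.875 Y5.000
G1 X3.438 Y2.294
G1 X6.562 Y2.294
G1 X8.125 Y5.000
; layer 4
G0 Z10.500
G0 X7.500 Y5.000
G1 X6.250 Y7.165
G1 X3.750 Y7.165
G1 X2.500 Y5.000
G1 X3.750 Y2.835
G1 X6.250 Y2.835
G1 X7.500 Y5.000
; layer 5
G0 Z13.125
G0 X6.875 Y5.000
G1 X5.938 Y6.624
G1 X4.062 Y6.624
G1 X3.125 Y5.000
G1 X4.062 Y3.376
G1 X5.938 Y3.376
G1 X6.875 Y5.000
; layer 6
G0 Z15.750
G0 X6.250 Y5.000
G1 X5.625 Y6.082
G1 X4.375 Y6.082
G1 X3.750 Y5.000
G1 X4.375 Y3.917
G1 X5.625 Y3.917
G1 X6.250 Y5.000
; layer 7
G0 Z18.375
G0 X5.625 Y5.000
G1 X5.312 Y5.541
G1 X4.688 Y5.541
G1 X4.375 Y5.000
G1 X4.688 Y4.459
G1 X5.312 Y4.459
G1 X5.625 Y5.000
M2 ; end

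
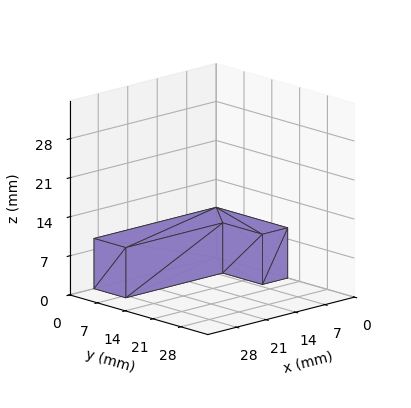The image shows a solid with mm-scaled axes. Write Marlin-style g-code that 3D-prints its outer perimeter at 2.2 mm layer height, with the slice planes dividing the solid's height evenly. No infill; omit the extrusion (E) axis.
Reading the render: the shape is an L-shaped prism: outer 29 × 18 mm, arm thicknesses ≈ 8 mm (horizontal) and 6 mm (vertical), extruded 9 mm in z (dimensions read to the nearest mm from the axis ticks). For the g-code, the solid's height is divided into equal slices at the stated Δz and each level perimeter traced with G1 moves after a G0 lift.

; perimeter-only toolpath
G21 ; units = mm
G90 ; absolute positioning
G28 ; home
; layer 1
G0 Z2.2
G0 X0.0 Y0.0
G1 X29.0 Y0.0
G1 X29.0 Y8.0
G1 X6.0 Y8.0
G1 X6.0 Y18.0
G1 X0.0 Y18.0
G1 X0.0 Y0.0
; layer 2
G0 Z4.5
G0 X0.0 Y0.0
G1 X29.0 Y0.0
G1 X29.0 Y8.0
G1 X6.0 Y8.0
G1 X6.0 Y18.0
G1 X0.0 Y18.0
G1 X0.0 Y0.0
; layer 3
G0 Z6.8
G0 X0.0 Y0.0
G1 X29.0 Y0.0
G1 X29.0 Y8.0
G1 X6.0 Y8.0
G1 X6.0 Y18.0
G1 X0.0 Y18.0
G1 X0.0 Y0.0
; layer 4
G0 Z9.0
G0 X0.0 Y0.0
G1 X29.0 Y0.0
G1 X29.0 Y8.0
G1 X6.0 Y8.0
G1 X6.0 Y18.0
G1 X0.0 Y18.0
G1 X0.0 Y0.0
M2 ; end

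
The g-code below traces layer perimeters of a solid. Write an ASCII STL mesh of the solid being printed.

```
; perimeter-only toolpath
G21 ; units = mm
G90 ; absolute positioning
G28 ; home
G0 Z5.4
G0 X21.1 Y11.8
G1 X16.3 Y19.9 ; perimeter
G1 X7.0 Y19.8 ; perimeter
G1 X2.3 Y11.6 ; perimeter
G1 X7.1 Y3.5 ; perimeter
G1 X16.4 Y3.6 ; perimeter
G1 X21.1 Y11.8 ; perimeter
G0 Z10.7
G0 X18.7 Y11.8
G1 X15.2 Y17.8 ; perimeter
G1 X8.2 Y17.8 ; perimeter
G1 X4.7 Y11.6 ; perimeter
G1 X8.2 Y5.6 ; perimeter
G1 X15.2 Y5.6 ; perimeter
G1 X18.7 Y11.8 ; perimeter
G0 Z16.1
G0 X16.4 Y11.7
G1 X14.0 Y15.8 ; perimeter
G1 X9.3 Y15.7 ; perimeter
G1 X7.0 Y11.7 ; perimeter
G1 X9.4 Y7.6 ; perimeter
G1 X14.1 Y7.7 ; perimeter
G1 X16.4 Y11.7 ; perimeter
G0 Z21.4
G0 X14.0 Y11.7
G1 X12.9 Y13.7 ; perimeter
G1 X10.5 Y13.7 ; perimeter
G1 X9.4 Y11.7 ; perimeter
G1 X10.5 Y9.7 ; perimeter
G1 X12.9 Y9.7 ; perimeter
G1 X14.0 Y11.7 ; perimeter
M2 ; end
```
solid part
  facet normal 0.0000 0.0000 -1.0000
    outer loop
      vertex 5.8 21.8 0.0
      vertex 17.5 21.9 0.0
      vertex 23.4 11.8 0.0
    endloop
  endfacet
  facet normal 0.0000 0.0000 -1.0000
    outer loop
      vertex 0.0 11.6 0.0
      vertex 5.8 21.8 0.0
      vertex 23.4 11.8 0.0
    endloop
  endfacet
  facet normal 0.0000 0.0000 -1.0000
    outer loop
      vertex 5.9 1.5 0.0
      vertex 0.0 11.6 0.0
      vertex 23.4 11.8 0.0
    endloop
  endfacet
  facet normal 0.0000 0.0000 -1.0000
    outer loop
      vertex 17.6 1.6 0.0
      vertex 5.9 1.5 0.0
      vertex 23.4 11.8 0.0
    endloop
  endfacet
  facet normal 0.8075 0.4717 0.3543
    outer loop
      vertex 23.4 11.8 0.0
      vertex 17.5 21.9 0.0
      vertex 11.7 11.7 26.8
    endloop
  endfacet
  facet normal -0.0080 0.9351 0.3542
    outer loop
      vertex 17.5 21.9 0.0
      vertex 5.8 21.8 0.0
      vertex 11.7 11.7 26.8
    endloop
  endfacet
  facet normal -0.8132 0.4624 0.3533
    outer loop
      vertex 5.8 21.8 0.0
      vertex 0.0 11.6 0.0
      vertex 11.7 11.7 26.8
    endloop
  endfacet
  facet normal -0.8075 -0.4717 0.3543
    outer loop
      vertex 0.0 11.6 0.0
      vertex 5.9 1.5 0.0
      vertex 11.7 11.7 26.8
    endloop
  endfacet
  facet normal 0.0080 -0.9351 0.3542
    outer loop
      vertex 5.9 1.5 0.0
      vertex 17.6 1.6 0.0
      vertex 11.7 11.7 26.8
    endloop
  endfacet
  facet normal 0.8132 -0.4624 0.3533
    outer loop
      vertex 17.6 1.6 0.0
      vertex 23.4 11.8 0.0
      vertex 11.7 11.7 26.8
    endloop
  endfacet
endsolid part

The G0 Z moves step by Δz≈5.4 mm. The G1 loops shrink linearly with z, so the solid tapers from its base footprint up to z≈26.8. Closing with a flat bottom cap and the tapered top and triangulating gives 10 facets — a regular 6-sided pyramid, base circumscribed radius ≈ 11.7 mm, apex at z ≈ 26.8 mm.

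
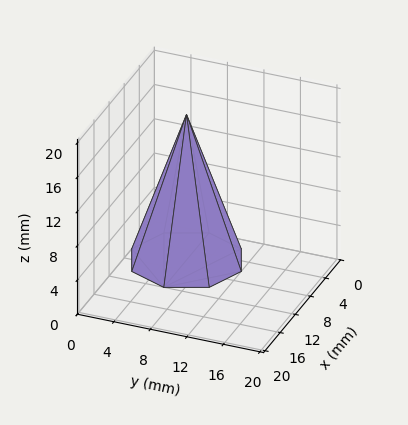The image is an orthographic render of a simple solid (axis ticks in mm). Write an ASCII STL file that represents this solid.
Reading the render: the shape is a regular 8-sided pyramid, base circumscribed radius ≈ 6 mm, apex at z ≈ 17 mm (dimensions read to the nearest mm from the axis ticks). For the STL, each face is triangulated and given an outward normal.

solid part
  facet normal 0.0000 0.0000 -1.0000
    outer loop
      vertex 6.00 12.00 0.00
      vertex 10.24 10.24 0.00
      vertex 12.00 6.00 0.00
    endloop
  endfacet
  facet normal 0.0000 0.0000 -1.0000
    outer loop
      vertex 1.76 10.24 0.00
      vertex 6.00 12.00 0.00
      vertex 12.00 6.00 0.00
    endloop
  endfacet
  facet normal 0.0000 0.0000 -1.0000
    outer loop
      vertex 0.00 6.00 0.00
      vertex 1.76 10.24 0.00
      vertex 12.00 6.00 0.00
    endloop
  endfacet
  facet normal 0.0000 0.0000 -1.0000
    outer loop
      vertex 1.76 1.76 0.00
      vertex 0.00 6.00 0.00
      vertex 12.00 6.00 0.00
    endloop
  endfacet
  facet normal 0.0000 0.0000 -1.0000
    outer loop
      vertex 6.00 0.00 0.00
      vertex 1.76 1.76 0.00
      vertex 12.00 6.00 0.00
    endloop
  endfacet
  facet normal 0.0000 0.0000 -1.0000
    outer loop
      vertex 10.24 1.76 0.00
      vertex 6.00 0.00 0.00
      vertex 12.00 6.00 0.00
    endloop
  endfacet
  facet normal 0.8781 0.3645 0.3099
    outer loop
      vertex 12.00 6.00 0.00
      vertex 10.24 10.24 0.00
      vertex 6.00 6.00 17.00
    endloop
  endfacet
  facet normal 0.3645 0.8781 0.3099
    outer loop
      vertex 10.24 10.24 0.00
      vertex 6.00 12.00 0.00
      vertex 6.00 6.00 17.00
    endloop
  endfacet
  facet normal -0.3645 0.8781 0.3099
    outer loop
      vertex 6.00 12.00 0.00
      vertex 1.76 10.24 0.00
      vertex 6.00 6.00 17.00
    endloop
  endfacet
  facet normal -0.8781 0.3645 0.3099
    outer loop
      vertex 1.76 10.24 0.00
      vertex 0.00 6.00 0.00
      vertex 6.00 6.00 17.00
    endloop
  endfacet
  facet normal -0.8781 -0.3645 0.3099
    outer loop
      vertex 0.00 6.00 0.00
      vertex 1.76 1.76 0.00
      vertex 6.00 6.00 17.00
    endloop
  endfacet
  facet normal -0.3645 -0.8781 0.3099
    outer loop
      vertex 1.76 1.76 0.00
      vertex 6.00 0.00 0.00
      vertex 6.00 6.00 17.00
    endloop
  endfacet
  facet normal 0.3645 -0.8781 0.3099
    outer loop
      vertex 6.00 0.00 0.00
      vertex 10.24 1.76 0.00
      vertex 6.00 6.00 17.00
    endloop
  endfacet
  facet normal 0.8781 -0.3645 0.3099
    outer loop
      vertex 10.24 1.76 0.00
      vertex 12.00 6.00 0.00
      vertex 6.00 6.00 17.00
    endloop
  endfacet
endsolid part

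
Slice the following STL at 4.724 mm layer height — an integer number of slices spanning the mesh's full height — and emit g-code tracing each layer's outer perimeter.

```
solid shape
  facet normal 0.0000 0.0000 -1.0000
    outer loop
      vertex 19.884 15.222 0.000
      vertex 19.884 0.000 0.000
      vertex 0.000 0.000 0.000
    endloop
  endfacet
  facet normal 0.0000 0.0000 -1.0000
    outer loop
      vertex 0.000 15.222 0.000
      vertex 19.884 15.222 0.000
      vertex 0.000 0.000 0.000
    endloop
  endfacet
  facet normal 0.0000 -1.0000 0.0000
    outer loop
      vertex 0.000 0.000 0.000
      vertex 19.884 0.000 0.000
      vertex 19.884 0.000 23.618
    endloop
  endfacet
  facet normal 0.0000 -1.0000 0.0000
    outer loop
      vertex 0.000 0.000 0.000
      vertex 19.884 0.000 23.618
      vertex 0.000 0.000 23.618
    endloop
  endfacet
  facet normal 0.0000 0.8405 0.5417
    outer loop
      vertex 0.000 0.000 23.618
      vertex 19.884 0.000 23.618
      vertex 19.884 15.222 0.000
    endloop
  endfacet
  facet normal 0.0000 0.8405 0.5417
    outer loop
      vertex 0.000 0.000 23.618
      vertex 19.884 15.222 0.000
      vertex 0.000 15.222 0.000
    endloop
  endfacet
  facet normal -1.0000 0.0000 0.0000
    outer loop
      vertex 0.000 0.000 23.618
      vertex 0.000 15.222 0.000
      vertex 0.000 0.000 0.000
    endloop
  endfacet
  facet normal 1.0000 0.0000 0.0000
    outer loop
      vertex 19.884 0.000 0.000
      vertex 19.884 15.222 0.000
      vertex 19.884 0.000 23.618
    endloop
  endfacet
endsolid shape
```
; perimeter-only toolpath
G21 ; units = mm
G90 ; absolute positioning
G28 ; home
; layer 1
G0 Z4.724
G0 X0.000 Y0.000
G1 X19.884 Y0.000
G1 X19.884 Y12.178
G1 X0.000 Y12.178
G1 X0.000 Y0.000
; layer 2
G0 Z9.447
G0 X0.000 Y0.000
G1 X19.884 Y0.000
G1 X19.884 Y9.133
G1 X0.000 Y9.133
G1 X0.000 Y0.000
; layer 3
G0 Z14.171
G0 X0.000 Y0.000
G1 X19.884 Y0.000
G1 X19.884 Y6.089
G1 X0.000 Y6.089
G1 X0.000 Y0.000
; layer 4
G0 Z18.894
G0 X0.000 Y0.000
G1 X19.884 Y0.000
G1 X19.884 Y3.044
G1 X0.000 Y3.044
G1 X0.000 Y0.000
M2 ; end

The solid is a wedge (ramp): 19.9 × 15.2 mm base, rising to 23.6 mm along the y=0 edge and sloping linearly to z=0 at y=15.2. Slicing at Δz = 4.724 mm — 5 equal slices spanning the solid's height, so layer i sits at z = i·h/5 — gives 4 non-empty perimeters. Each is a 4-segment closed polygon; G0 lifts to the layer z and rapids to the start vertex, then G1 traces the edges. The cross-section shrinks linearly with z (the slice at the apex is degenerate and omitted).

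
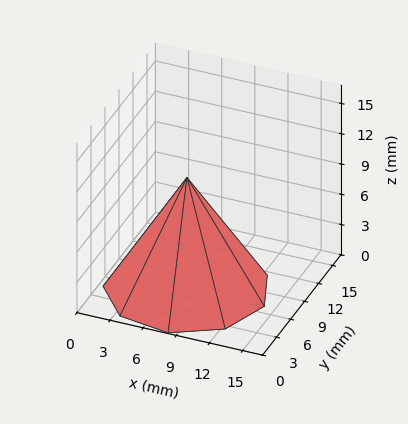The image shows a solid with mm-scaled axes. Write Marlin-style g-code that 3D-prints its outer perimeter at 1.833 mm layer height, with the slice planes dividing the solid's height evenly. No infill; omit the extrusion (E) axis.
Reading the render: the shape is a regular 9-sided pyramid, base circumscribed radius ≈ 7 mm, apex at z ≈ 11 mm (dimensions read to the nearest mm from the axis ticks). For the g-code, the solid's height is divided into equal slices at the stated Δz and each level perimeter traced with G1 moves after a G0 lift.

; perimeter-only toolpath
G21 ; units = mm
G90 ; absolute positioning
G28 ; home
; layer 1
G0 Z1.833
G0 X12.833 Y7.000
G1 X11.468 Y10.750
G1 X8.013 Y12.745
G1 X4.083 Y12.052
G1 X1.518 Y8.995
G1 X1.518 Y5.005
G1 X4.083 Y1.948
G1 X8.013 Y1.255
G1 X11.468 Y3.250
G1 X12.833 Y7.000
; layer 2
G0 Z3.667
G0 X11.667 Y7.000
G1 X10.575 Y10.000
G1 X7.811 Y11.596
G1 X4.667 Y11.041
G1 X2.615 Y8.596
G1 X2.615 Y5.404
G1 X4.667 Y2.959
G1 X7.811 Y2.404
G1 X10.575 Y4.000
G1 X11.667 Y7.000
; layer 3
G0 Z5.500
G0 X10.500 Y7.000
G1 X9.681 Y9.250
G1 X7.608 Y10.447
G1 X5.250 Y10.031
G1 X3.711 Y8.197
G1 X3.711 Y5.803
G1 X5.250 Y3.969
G1 X7.608 Y3.553
G1 X9.681 Y4.750
G1 X10.500 Y7.000
; layer 4
G0 Z7.333
G0 X9.333 Y7.000
G1 X8.787 Y8.500
G1 X7.405 Y9.298
G1 X5.833 Y9.021
G1 X4.807 Y7.798
G1 X4.807 Y6.202
G1 X5.833 Y4.979
G1 X7.405 Y4.702
G1 X8.787 Y5.500
G1 X9.333 Y7.000
; layer 5
G0 Z9.167
G0 X8.167 Y7.000
G1 X7.894 Y7.750
G1 X7.203 Y8.149
G1 X6.417 Y8.010
G1 X5.904 Y7.399
G1 X5.904 Y6.601
G1 X6.417 Y5.990
G1 X7.203 Y5.851
G1 X7.894 Y6.250
G1 X8.167 Y7.000
M2 ; end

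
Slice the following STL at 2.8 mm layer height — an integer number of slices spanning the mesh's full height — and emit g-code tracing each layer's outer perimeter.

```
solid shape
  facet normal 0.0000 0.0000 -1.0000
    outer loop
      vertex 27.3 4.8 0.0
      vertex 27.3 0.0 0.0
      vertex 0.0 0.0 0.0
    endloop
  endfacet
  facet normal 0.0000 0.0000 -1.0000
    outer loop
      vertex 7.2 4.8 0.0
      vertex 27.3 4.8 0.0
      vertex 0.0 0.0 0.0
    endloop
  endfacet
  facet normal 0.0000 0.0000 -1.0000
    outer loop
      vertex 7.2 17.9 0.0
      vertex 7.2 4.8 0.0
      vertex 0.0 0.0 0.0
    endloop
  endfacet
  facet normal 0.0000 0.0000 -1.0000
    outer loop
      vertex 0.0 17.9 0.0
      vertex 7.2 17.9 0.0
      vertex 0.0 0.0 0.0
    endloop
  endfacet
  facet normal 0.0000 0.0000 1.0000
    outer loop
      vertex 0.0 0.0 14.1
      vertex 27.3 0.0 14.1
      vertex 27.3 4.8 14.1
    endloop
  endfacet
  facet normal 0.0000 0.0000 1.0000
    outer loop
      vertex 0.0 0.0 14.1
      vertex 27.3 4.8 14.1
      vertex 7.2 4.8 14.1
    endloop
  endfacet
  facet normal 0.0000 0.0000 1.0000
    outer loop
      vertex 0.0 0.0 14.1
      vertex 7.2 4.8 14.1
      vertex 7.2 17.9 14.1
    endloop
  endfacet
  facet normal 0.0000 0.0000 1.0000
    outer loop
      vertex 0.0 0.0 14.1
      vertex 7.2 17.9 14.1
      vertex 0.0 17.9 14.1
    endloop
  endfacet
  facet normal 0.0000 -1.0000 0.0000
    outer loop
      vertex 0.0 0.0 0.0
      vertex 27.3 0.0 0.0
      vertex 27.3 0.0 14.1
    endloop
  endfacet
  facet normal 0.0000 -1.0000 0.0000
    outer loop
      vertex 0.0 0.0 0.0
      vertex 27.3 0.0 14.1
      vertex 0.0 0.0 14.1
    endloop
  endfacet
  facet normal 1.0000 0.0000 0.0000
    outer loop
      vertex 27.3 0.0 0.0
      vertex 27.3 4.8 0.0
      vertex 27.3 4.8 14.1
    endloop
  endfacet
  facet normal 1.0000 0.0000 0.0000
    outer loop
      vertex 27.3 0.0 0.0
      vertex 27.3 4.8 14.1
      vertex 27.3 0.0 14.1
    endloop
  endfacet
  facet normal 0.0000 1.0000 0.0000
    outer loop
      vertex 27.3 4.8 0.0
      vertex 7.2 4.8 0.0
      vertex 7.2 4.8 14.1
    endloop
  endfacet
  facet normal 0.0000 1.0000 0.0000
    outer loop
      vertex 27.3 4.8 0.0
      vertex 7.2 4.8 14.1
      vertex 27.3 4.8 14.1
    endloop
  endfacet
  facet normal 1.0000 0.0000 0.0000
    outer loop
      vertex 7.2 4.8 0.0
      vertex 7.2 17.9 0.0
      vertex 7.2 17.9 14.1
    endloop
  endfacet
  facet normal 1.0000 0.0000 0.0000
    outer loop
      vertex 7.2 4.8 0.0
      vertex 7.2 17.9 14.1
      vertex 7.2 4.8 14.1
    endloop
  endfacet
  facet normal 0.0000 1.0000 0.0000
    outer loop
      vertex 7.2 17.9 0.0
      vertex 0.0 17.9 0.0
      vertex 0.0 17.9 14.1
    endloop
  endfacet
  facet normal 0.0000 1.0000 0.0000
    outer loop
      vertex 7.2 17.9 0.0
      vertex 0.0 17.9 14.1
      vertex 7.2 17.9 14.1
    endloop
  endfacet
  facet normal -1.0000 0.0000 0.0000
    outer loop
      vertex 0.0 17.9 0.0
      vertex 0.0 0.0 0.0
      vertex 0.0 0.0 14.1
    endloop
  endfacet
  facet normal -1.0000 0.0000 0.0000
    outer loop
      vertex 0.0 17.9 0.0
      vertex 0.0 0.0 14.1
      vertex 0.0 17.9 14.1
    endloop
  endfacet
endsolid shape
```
; perimeter-only toolpath
G21 ; units = mm
G90 ; absolute positioning
G28 ; home
; layer 1
G0 Z2.8
G0 X0.0 Y0.0
G1 X27.3 Y0.0
G1 X27.3 Y4.8
G1 X7.2 Y4.8
G1 X7.2 Y17.9
G1 X0.0 Y17.9
G1 X0.0 Y0.0
; layer 2
G0 Z5.6
G0 X0.0 Y0.0
G1 X27.3 Y0.0
G1 X27.3 Y4.8
G1 X7.2 Y4.8
G1 X7.2 Y17.9
G1 X0.0 Y17.9
G1 X0.0 Y0.0
; layer 3
G0 Z8.5
G0 X0.0 Y0.0
G1 X27.3 Y0.0
G1 X27.3 Y4.8
G1 X7.2 Y4.8
G1 X7.2 Y17.9
G1 X0.0 Y17.9
G1 X0.0 Y0.0
; layer 4
G0 Z11.3
G0 X0.0 Y0.0
G1 X27.3 Y0.0
G1 X27.3 Y4.8
G1 X7.2 Y4.8
G1 X7.2 Y17.9
G1 X0.0 Y17.9
G1 X0.0 Y0.0
; layer 5
G0 Z14.1
G0 X0.0 Y0.0
G1 X27.3 Y0.0
G1 X27.3 Y4.8
G1 X7.2 Y4.8
G1 X7.2 Y17.9
G1 X0.0 Y17.9
G1 X0.0 Y0.0
M2 ; end

The solid is an L-shaped prism: outer 27.3 × 17.9 mm, arm thicknesses ≈ 4.8 mm (horizontal) and 7.2 mm (vertical), extruded 14.1 mm in z. Slicing at Δz = 2.8 mm — 5 equal slices spanning the solid's height, so layer i sits at z = i·h/5 — gives 5 non-empty perimeters. Each is a 6-segment closed polygon; G0 lifts to the layer z and rapids to the start vertex, then G1 traces the edges.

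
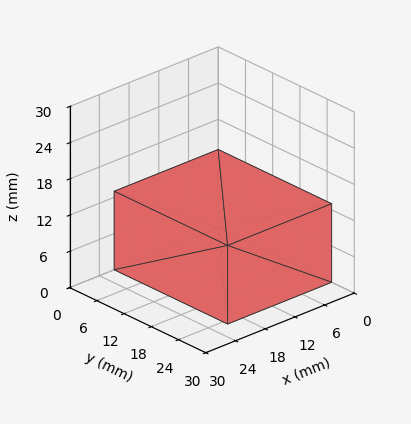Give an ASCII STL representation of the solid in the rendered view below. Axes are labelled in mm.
Reading the render: the shape is a rectangular box, roughly 21 × 25 mm footprint and 13 mm tall (dimensions read to the nearest mm from the axis ticks). For the STL, each face is triangulated and given an outward normal.

solid part
  facet normal 0.0000 0.0000 -1.0000
    outer loop
      vertex 21.0 25.0 0.0
      vertex 21.0 0.0 0.0
      vertex 0.0 0.0 0.0
    endloop
  endfacet
  facet normal 0.0000 0.0000 -1.0000
    outer loop
      vertex 0.0 25.0 0.0
      vertex 21.0 25.0 0.0
      vertex 0.0 0.0 0.0
    endloop
  endfacet
  facet normal 0.0000 0.0000 1.0000
    outer loop
      vertex 0.0 0.0 13.0
      vertex 21.0 0.0 13.0
      vertex 21.0 25.0 13.0
    endloop
  endfacet
  facet normal 0.0000 0.0000 1.0000
    outer loop
      vertex 0.0 0.0 13.0
      vertex 21.0 25.0 13.0
      vertex 0.0 25.0 13.0
    endloop
  endfacet
  facet normal 0.0000 -1.0000 0.0000
    outer loop
      vertex 0.0 0.0 0.0
      vertex 21.0 0.0 0.0
      vertex 21.0 0.0 13.0
    endloop
  endfacet
  facet normal 0.0000 -1.0000 0.0000
    outer loop
      vertex 0.0 0.0 0.0
      vertex 21.0 0.0 13.0
      vertex 0.0 0.0 13.0
    endloop
  endfacet
  facet normal 0.0000 1.0000 0.0000
    outer loop
      vertex 21.0 25.0 13.0
      vertex 21.0 25.0 0.0
      vertex 0.0 25.0 0.0
    endloop
  endfacet
  facet normal 0.0000 1.0000 0.0000
    outer loop
      vertex 0.0 25.0 13.0
      vertex 21.0 25.0 13.0
      vertex 0.0 25.0 0.0
    endloop
  endfacet
  facet normal -1.0000 0.0000 0.0000
    outer loop
      vertex 0.0 25.0 13.0
      vertex 0.0 25.0 0.0
      vertex 0.0 0.0 0.0
    endloop
  endfacet
  facet normal -1.0000 0.0000 0.0000
    outer loop
      vertex 0.0 0.0 13.0
      vertex 0.0 25.0 13.0
      vertex 0.0 0.0 0.0
    endloop
  endfacet
  facet normal 1.0000 0.0000 0.0000
    outer loop
      vertex 21.0 0.0 0.0
      vertex 21.0 25.0 0.0
      vertex 21.0 25.0 13.0
    endloop
  endfacet
  facet normal 1.0000 0.0000 0.0000
    outer loop
      vertex 21.0 0.0 0.0
      vertex 21.0 25.0 13.0
      vertex 21.0 0.0 13.0
    endloop
  endfacet
endsolid part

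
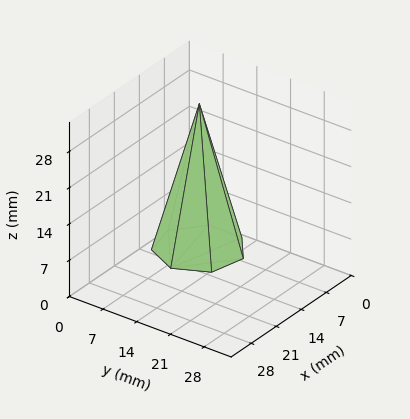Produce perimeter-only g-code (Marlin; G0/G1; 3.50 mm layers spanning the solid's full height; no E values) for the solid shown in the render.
Reading the render: the shape is a regular 7-sided pyramid, base circumscribed radius ≈ 8 mm, apex at z ≈ 28 mm (dimensions read to the nearest mm from the axis ticks). For the g-code, the solid's height is divided into equal slices at the stated Δz and each level perimeter traced with G1 moves after a G0 lift.

; perimeter-only toolpath
G21 ; units = mm
G90 ; absolute positioning
G28 ; home
; layer 1
G0 Z3.50
G0 X15.00 Y8.00
G1 X12.37 Y13.47
G1 X6.44 Y14.83
G1 X1.69 Y11.04
G1 X1.69 Y4.96
G1 X6.44 Y1.18
G1 X12.37 Y2.53
G1 X15.00 Y8.00
; layer 2
G0 Z7.00
G0 X14.00 Y8.00
G1 X11.74 Y12.69
G1 X6.67 Y13.85
G1 X2.59 Y10.60
G1 X2.59 Y5.40
G1 X6.67 Y2.15
G1 X11.74 Y3.31
G1 X14.00 Y8.00
; layer 3
G0 Z10.50
G0 X13.00 Y8.00
G1 X11.12 Y11.91
G1 X6.89 Y12.88
G1 X3.49 Y10.17
G1 X3.49 Y5.83
G1 X6.89 Y3.12
G1 X11.12 Y4.09
G1 X13.00 Y8.00
; layer 4
G0 Z14.00
G0 X12.00 Y8.00
G1 X10.50 Y11.12
G1 X7.11 Y11.90
G1 X4.39 Y9.73
G1 X4.39 Y6.27
G1 X7.11 Y4.10
G1 X10.50 Y4.88
G1 X12.00 Y8.00
; layer 5
G0 Z17.50
G0 X11.00 Y8.00
G1 X9.87 Y10.34
G1 X7.33 Y10.93
G1 X5.30 Y9.30
G1 X5.30 Y6.70
G1 X7.33 Y5.08
G1 X9.87 Y5.66
G1 X11.00 Y8.00
; layer 6
G0 Z21.00
G0 X10.00 Y8.00
G1 X9.25 Y9.56
G1 X7.55 Y9.95
G1 X6.20 Y8.87
G1 X6.20 Y7.13
G1 X7.55 Y6.05
G1 X9.25 Y6.44
G1 X10.00 Y8.00
; layer 7
G0 Z24.50
G0 X9.00 Y8.00
G1 X8.62 Y8.78
G1 X7.78 Y8.97
G1 X7.10 Y8.43
G1 X7.10 Y7.57
G1 X7.78 Y7.03
G1 X8.62 Y7.22
G1 X9.00 Y8.00
M2 ; end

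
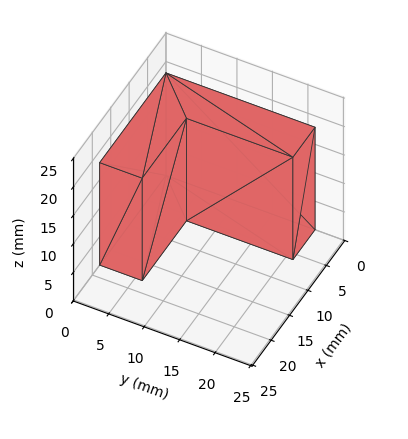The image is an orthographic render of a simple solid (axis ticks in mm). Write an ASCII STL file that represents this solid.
Reading the render: the shape is an L-shaped prism: outer 18 × 21 mm, arm thicknesses ≈ 6 mm (horizontal) and 6 mm (vertical), extruded 18 mm in z (dimensions read to the nearest mm from the axis ticks). For the STL, each face is triangulated and given an outward normal.

solid part
  facet normal 0.0000 0.0000 -1.0000
    outer loop
      vertex 18.00 6.00 0.00
      vertex 18.00 0.00 0.00
      vertex 0.00 0.00 0.00
    endloop
  endfacet
  facet normal 0.0000 0.0000 -1.0000
    outer loop
      vertex 6.00 6.00 0.00
      vertex 18.00 6.00 0.00
      vertex 0.00 0.00 0.00
    endloop
  endfacet
  facet normal 0.0000 0.0000 -1.0000
    outer loop
      vertex 6.00 21.00 0.00
      vertex 6.00 6.00 0.00
      vertex 0.00 0.00 0.00
    endloop
  endfacet
  facet normal 0.0000 0.0000 -1.0000
    outer loop
      vertex 0.00 21.00 0.00
      vertex 6.00 21.00 0.00
      vertex 0.00 0.00 0.00
    endloop
  endfacet
  facet normal 0.0000 0.0000 1.0000
    outer loop
      vertex 0.00 0.00 18.00
      vertex 18.00 0.00 18.00
      vertex 18.00 6.00 18.00
    endloop
  endfacet
  facet normal 0.0000 0.0000 1.0000
    outer loop
      vertex 0.00 0.00 18.00
      vertex 18.00 6.00 18.00
      vertex 6.00 6.00 18.00
    endloop
  endfacet
  facet normal 0.0000 0.0000 1.0000
    outer loop
      vertex 0.00 0.00 18.00
      vertex 6.00 6.00 18.00
      vertex 6.00 21.00 18.00
    endloop
  endfacet
  facet normal 0.0000 0.0000 1.0000
    outer loop
      vertex 0.00 0.00 18.00
      vertex 6.00 21.00 18.00
      vertex 0.00 21.00 18.00
    endloop
  endfacet
  facet normal 0.0000 -1.0000 0.0000
    outer loop
      vertex 0.00 0.00 0.00
      vertex 18.00 0.00 0.00
      vertex 18.00 0.00 18.00
    endloop
  endfacet
  facet normal 0.0000 -1.0000 0.0000
    outer loop
      vertex 0.00 0.00 0.00
      vertex 18.00 0.00 18.00
      vertex 0.00 0.00 18.00
    endloop
  endfacet
  facet normal 1.0000 0.0000 0.0000
    outer loop
      vertex 18.00 0.00 0.00
      vertex 18.00 6.00 0.00
      vertex 18.00 6.00 18.00
    endloop
  endfacet
  facet normal 1.0000 0.0000 0.0000
    outer loop
      vertex 18.00 0.00 0.00
      vertex 18.00 6.00 18.00
      vertex 18.00 0.00 18.00
    endloop
  endfacet
  facet normal 0.0000 1.0000 0.0000
    outer loop
      vertex 18.00 6.00 0.00
      vertex 6.00 6.00 0.00
      vertex 6.00 6.00 18.00
    endloop
  endfacet
  facet normal 0.0000 1.0000 0.0000
    outer loop
      vertex 18.00 6.00 0.00
      vertex 6.00 6.00 18.00
      vertex 18.00 6.00 18.00
    endloop
  endfacet
  facet normal 1.0000 0.0000 0.0000
    outer loop
      vertex 6.00 6.00 0.00
      vertex 6.00 21.00 0.00
      vertex 6.00 21.00 18.00
    endloop
  endfacet
  facet normal 1.0000 0.0000 0.0000
    outer loop
      vertex 6.00 6.00 0.00
      vertex 6.00 21.00 18.00
      vertex 6.00 6.00 18.00
    endloop
  endfacet
  facet normal 0.0000 1.0000 0.0000
    outer loop
      vertex 6.00 21.00 0.00
      vertex 0.00 21.00 0.00
      vertex 0.00 21.00 18.00
    endloop
  endfacet
  facet normal 0.0000 1.0000 0.0000
    outer loop
      vertex 6.00 21.00 0.00
      vertex 0.00 21.00 18.00
      vertex 6.00 21.00 18.00
    endloop
  endfacet
  facet normal -1.0000 0.0000 0.0000
    outer loop
      vertex 0.00 21.00 0.00
      vertex 0.00 0.00 0.00
      vertex 0.00 0.00 18.00
    endloop
  endfacet
  facet normal -1.0000 0.0000 0.0000
    outer loop
      vertex 0.00 21.00 0.00
      vertex 0.00 0.00 18.00
      vertex 0.00 21.00 18.00
    endloop
  endfacet
endsolid part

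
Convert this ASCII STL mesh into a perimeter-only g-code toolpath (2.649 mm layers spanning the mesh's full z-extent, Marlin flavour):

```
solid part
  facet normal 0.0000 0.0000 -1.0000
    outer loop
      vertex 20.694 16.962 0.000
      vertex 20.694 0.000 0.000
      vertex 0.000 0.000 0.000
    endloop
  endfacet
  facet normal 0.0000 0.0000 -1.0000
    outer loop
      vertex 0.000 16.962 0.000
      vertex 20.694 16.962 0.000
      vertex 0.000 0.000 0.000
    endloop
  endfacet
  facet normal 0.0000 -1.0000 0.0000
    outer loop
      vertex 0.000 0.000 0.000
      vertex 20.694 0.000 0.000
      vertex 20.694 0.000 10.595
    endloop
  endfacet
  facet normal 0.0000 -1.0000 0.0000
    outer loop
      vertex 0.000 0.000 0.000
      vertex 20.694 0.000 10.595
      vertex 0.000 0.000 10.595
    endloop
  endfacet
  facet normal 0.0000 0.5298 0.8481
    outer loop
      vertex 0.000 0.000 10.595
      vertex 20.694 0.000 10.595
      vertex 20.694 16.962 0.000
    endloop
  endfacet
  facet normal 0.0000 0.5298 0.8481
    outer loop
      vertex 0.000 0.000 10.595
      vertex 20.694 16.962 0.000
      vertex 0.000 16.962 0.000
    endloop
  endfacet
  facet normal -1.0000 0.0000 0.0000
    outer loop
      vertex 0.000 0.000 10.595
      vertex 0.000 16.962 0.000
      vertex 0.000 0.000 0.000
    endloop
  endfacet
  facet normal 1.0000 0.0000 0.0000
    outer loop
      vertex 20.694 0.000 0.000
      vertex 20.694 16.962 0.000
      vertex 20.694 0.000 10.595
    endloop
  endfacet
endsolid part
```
; perimeter-only toolpath
G21 ; units = mm
G90 ; absolute positioning
G28 ; home
; layer 1
G0 Z2.649
G0 X0.000 Y0.000
G1 X20.694 Y0.000
G1 X20.694 Y12.721
G1 X0.000 Y12.721
G1 X0.000 Y0.000
; layer 2
G0 Z5.298
G0 X0.000 Y0.000
G1 X20.694 Y0.000
G1 X20.694 Y8.481
G1 X0.000 Y8.481
G1 X0.000 Y0.000
; layer 3
G0 Z7.946
G0 X0.000 Y0.000
G1 X20.694 Y0.000
G1 X20.694 Y4.240
G1 X0.000 Y4.240
G1 X0.000 Y0.000
M2 ; end

The solid is a wedge (ramp): 20.7 × 17 mm base, rising to 10.6 mm along the y=0 edge and sloping linearly to z=0 at y=17. Slicing at Δz = 2.649 mm — 4 equal slices spanning the solid's height, so layer i sits at z = i·h/4 — gives 3 non-empty perimeters. Each is a 4-segment closed polygon; G0 lifts to the layer z and rapids to the start vertex, then G1 traces the edges. The cross-section shrinks linearly with z (the slice at the apex is degenerate and omitted).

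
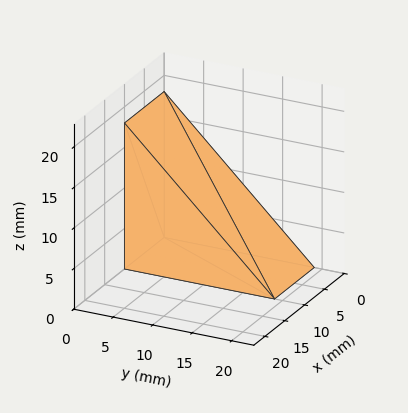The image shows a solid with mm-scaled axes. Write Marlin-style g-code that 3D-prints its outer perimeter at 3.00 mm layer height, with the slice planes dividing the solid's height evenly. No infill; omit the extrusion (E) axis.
Reading the render: the shape is a wedge (ramp): 10 × 19 mm base, rising to 18 mm along the y=0 edge and sloping linearly to z=0 at y=19 (dimensions read to the nearest mm from the axis ticks). For the g-code, the solid's height is divided into equal slices at the stated Δz and each level perimeter traced with G1 moves after a G0 lift.

; perimeter-only toolpath
G21 ; units = mm
G90 ; absolute positioning
G28 ; home
; layer 1
G0 Z3.00
G0 X0.00 Y0.00
G1 X10.00 Y0.00
G1 X10.00 Y15.83
G1 X0.00 Y15.83
G1 X0.00 Y0.00
; layer 2
G0 Z6.00
G0 X0.00 Y0.00
G1 X10.00 Y0.00
G1 X10.00 Y12.67
G1 X0.00 Y12.67
G1 X0.00 Y0.00
; layer 3
G0 Z9.00
G0 X0.00 Y0.00
G1 X10.00 Y0.00
G1 X10.00 Y9.50
G1 X0.00 Y9.50
G1 X0.00 Y0.00
; layer 4
G0 Z12.00
G0 X0.00 Y0.00
G1 X10.00 Y0.00
G1 X10.00 Y6.33
G1 X0.00 Y6.33
G1 X0.00 Y0.00
; layer 5
G0 Z15.00
G0 X0.00 Y0.00
G1 X10.00 Y0.00
G1 X10.00 Y3.17
G1 X0.00 Y3.17
G1 X0.00 Y0.00
M2 ; end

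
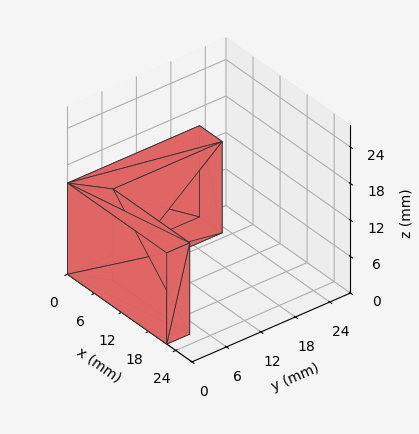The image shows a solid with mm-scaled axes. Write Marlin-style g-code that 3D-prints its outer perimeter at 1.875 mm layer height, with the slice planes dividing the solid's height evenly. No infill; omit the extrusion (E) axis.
Reading the render: the shape is an L-shaped prism: outer 22 × 23 mm, arm thicknesses ≈ 4 mm (horizontal) and 5 mm (vertical), extruded 15 mm in z (dimensions read to the nearest mm from the axis ticks). For the g-code, the solid's height is divided into equal slices at the stated Δz and each level perimeter traced with G1 moves after a G0 lift.

; perimeter-only toolpath
G21 ; units = mm
G90 ; absolute positioning
G28 ; home
; layer 1
G0 Z1.875
G0 X0.000 Y0.000
G1 X22.000 Y0.000
G1 X22.000 Y4.000
G1 X5.000 Y4.000
G1 X5.000 Y23.000
G1 X0.000 Y23.000
G1 X0.000 Y0.000
; layer 2
G0 Z3.750
G0 X0.000 Y0.000
G1 X22.000 Y0.000
G1 X22.000 Y4.000
G1 X5.000 Y4.000
G1 X5.000 Y23.000
G1 X0.000 Y23.000
G1 X0.000 Y0.000
; layer 3
G0 Z5.625
G0 X0.000 Y0.000
G1 X22.000 Y0.000
G1 X22.000 Y4.000
G1 X5.000 Y4.000
G1 X5.000 Y23.000
G1 X0.000 Y23.000
G1 X0.000 Y0.000
; layer 4
G0 Z7.500
G0 X0.000 Y0.000
G1 X22.000 Y0.000
G1 X22.000 Y4.000
G1 X5.000 Y4.000
G1 X5.000 Y23.000
G1 X0.000 Y23.000
G1 X0.000 Y0.000
; layer 5
G0 Z9.375
G0 X0.000 Y0.000
G1 X22.000 Y0.000
G1 X22.000 Y4.000
G1 X5.000 Y4.000
G1 X5.000 Y23.000
G1 X0.000 Y23.000
G1 X0.000 Y0.000
; layer 6
G0 Z11.250
G0 X0.000 Y0.000
G1 X22.000 Y0.000
G1 X22.000 Y4.000
G1 X5.000 Y4.000
G1 X5.000 Y23.000
G1 X0.000 Y23.000
G1 X0.000 Y0.000
; layer 7
G0 Z13.125
G0 X0.000 Y0.000
G1 X22.000 Y0.000
G1 X22.000 Y4.000
G1 X5.000 Y4.000
G1 X5.000 Y23.000
G1 X0.000 Y23.000
G1 X0.000 Y0.000
; layer 8
G0 Z15.000
G0 X0.000 Y0.000
G1 X22.000 Y0.000
G1 X22.000 Y4.000
G1 X5.000 Y4.000
G1 X5.000 Y23.000
G1 X0.000 Y23.000
G1 X0.000 Y0.000
M2 ; end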